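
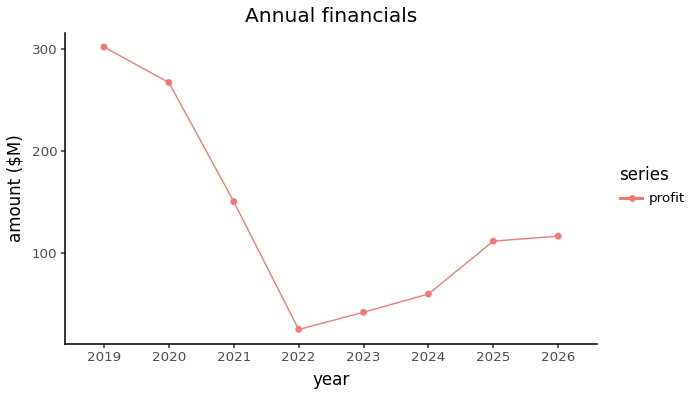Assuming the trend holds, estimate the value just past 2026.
≈ 162.5

Last three: 50, 100, 125 → slope ≈ 37.5/step → next ≈ 162.5.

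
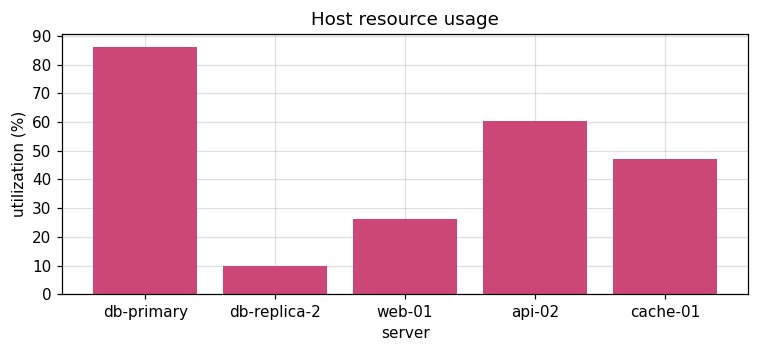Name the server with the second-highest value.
api-02

Top 3: db-primary ≈ 90, api-02 ≈ 60, cache-01 ≈ 50.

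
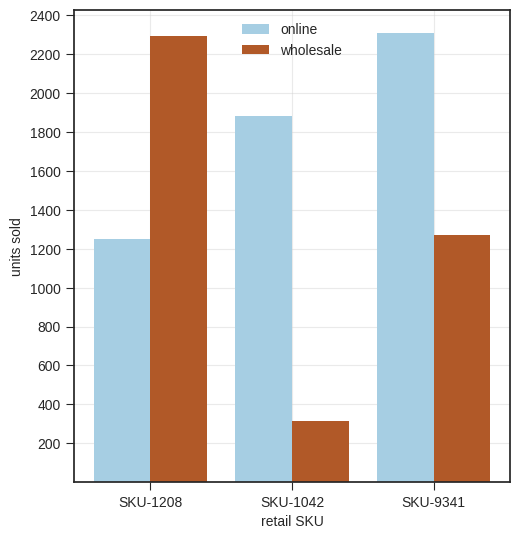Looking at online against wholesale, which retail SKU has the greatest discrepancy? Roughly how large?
SKU-1042, ≈ 1400

SKU-1042: online ≈ 1800, wholesale ≈ 400 → gap ≈ 1400. Next-largest (SKU-9341) is only ≈ 1200.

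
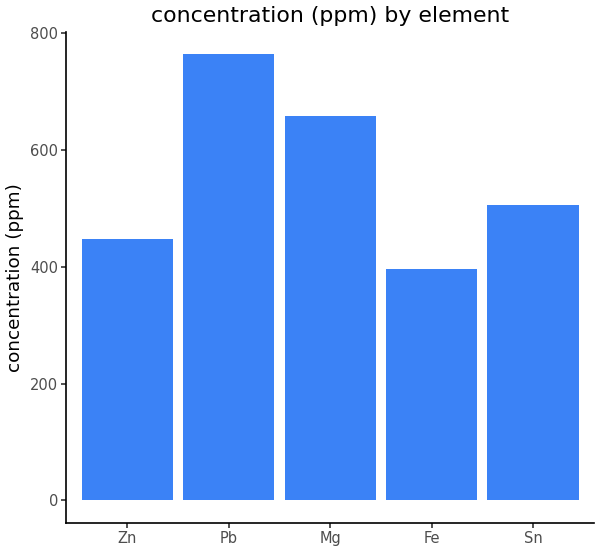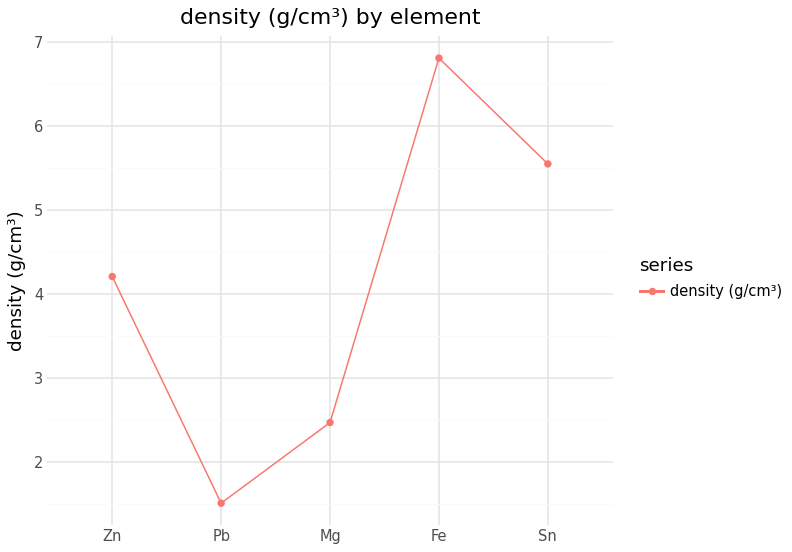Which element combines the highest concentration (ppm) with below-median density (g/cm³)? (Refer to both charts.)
Pb

Chart 2 median density (g/cm³) ≈ 4; below-median elements: Pb, Mg. Among those, Pb has the highest concentration (ppm) (≈ 800).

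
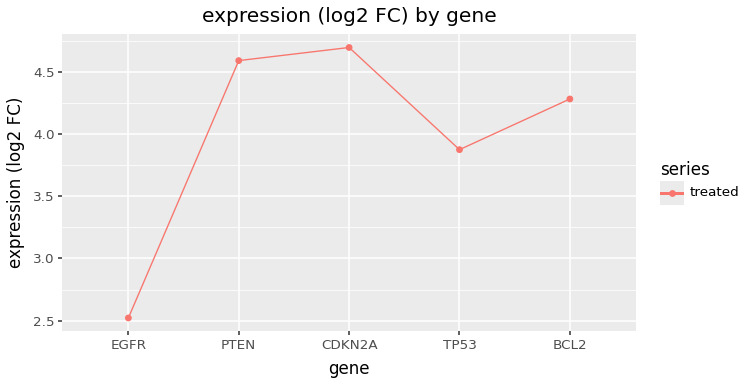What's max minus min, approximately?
≈ 2.0

Max CDKN2A ≈ 4.6, min EGFR ≈ 2.6; range ≈ 2.0.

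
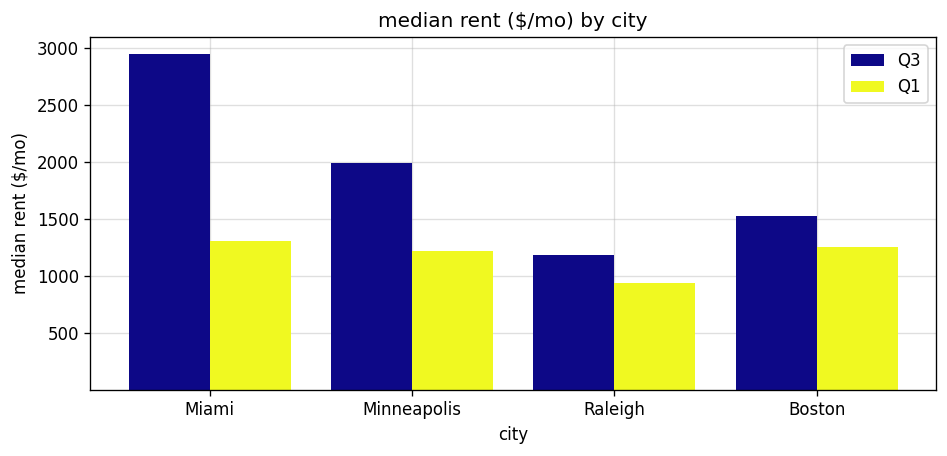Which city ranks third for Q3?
Top 4 for Q3: Miami ≈ 3000, Minneapolis ≈ 2000, Boston ≈ 1500, Raleigh ≈ 1000.

Boston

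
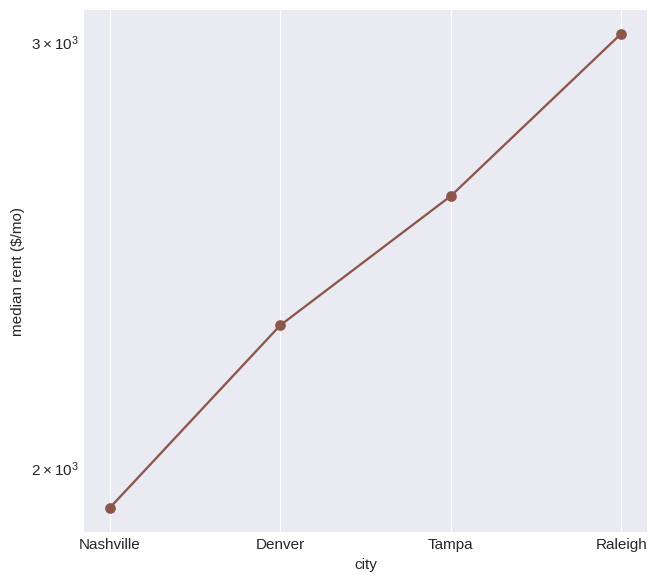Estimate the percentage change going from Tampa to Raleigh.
Tampa ≈ 2600, Raleigh ≈ 3000; (3000 − 2600) / 2600 ≈ +15.4%.

≈ +15.4%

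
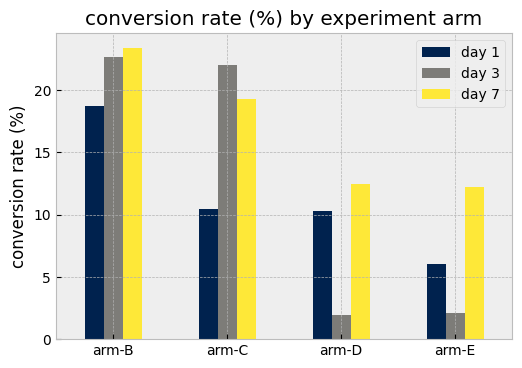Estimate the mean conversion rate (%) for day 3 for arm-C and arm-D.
≈ 12

(22 + 2) / 2 ≈ 12.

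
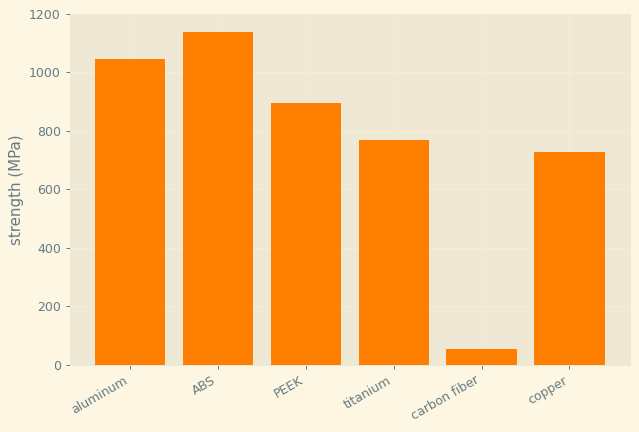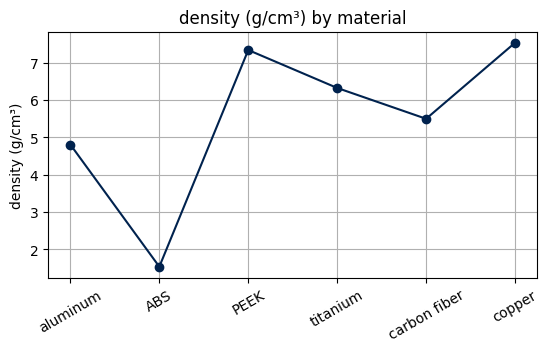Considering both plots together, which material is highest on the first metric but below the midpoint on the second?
ABS

Chart 2 median density (g/cm³) ≈ 6; below-median materials: aluminum, ABS, carbon fiber. Among those, ABS has the highest strength (MPa) (≈ 1200).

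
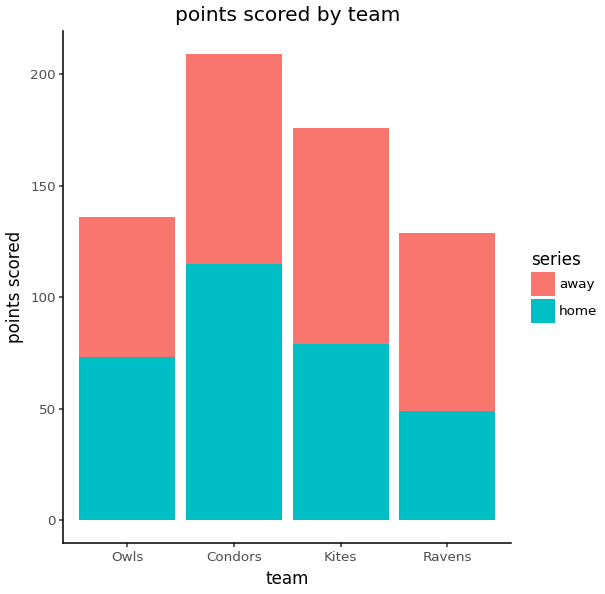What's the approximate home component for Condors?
home top ≈ 120, bottom ≈ 0; segment ≈ 120.

≈ 120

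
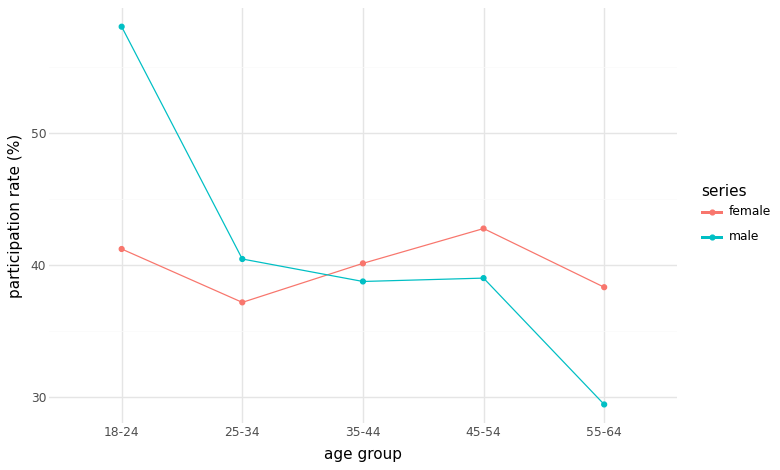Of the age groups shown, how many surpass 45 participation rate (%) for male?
1

Above 45: 18-24.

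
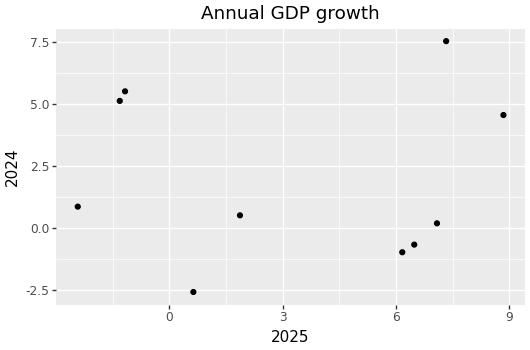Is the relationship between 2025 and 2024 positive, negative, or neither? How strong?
no clear correlation

Points are roughly uncorrelated; weak (|r| ≈ 0.0).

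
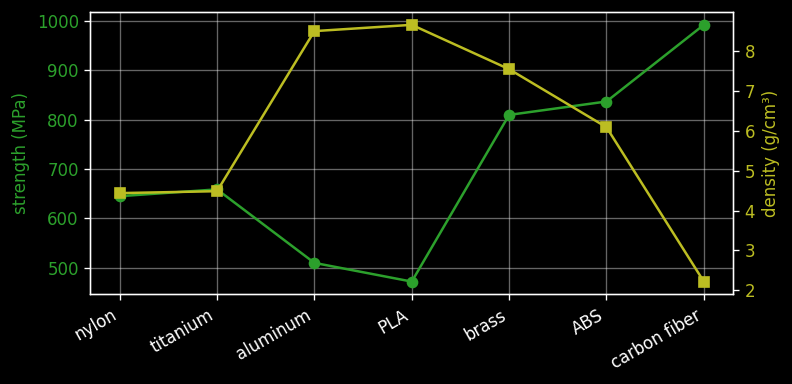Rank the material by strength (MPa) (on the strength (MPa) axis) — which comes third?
Top 4 (on the strength (MPa) axis): carbon fiber ≈ 1000, ABS ≈ 850, brass ≈ 800, titanium ≈ 650.

brass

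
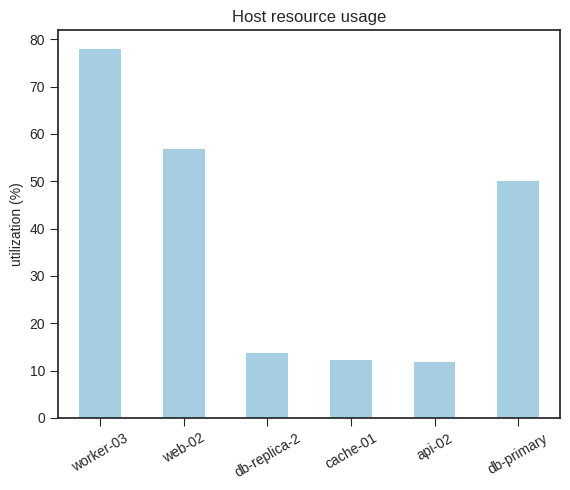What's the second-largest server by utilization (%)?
Top 3: worker-03 ≈ 80, web-02 ≈ 60, db-primary ≈ 50.

web-02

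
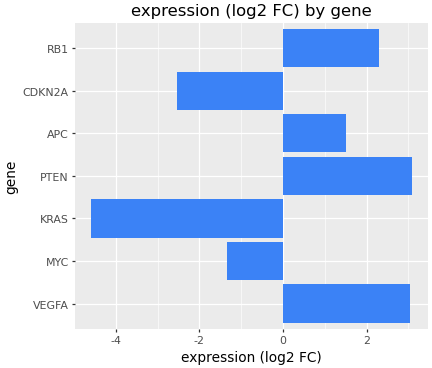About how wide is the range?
≈ 8

Max PTEN ≈ 3, min KRAS ≈ -5; range ≈ 8.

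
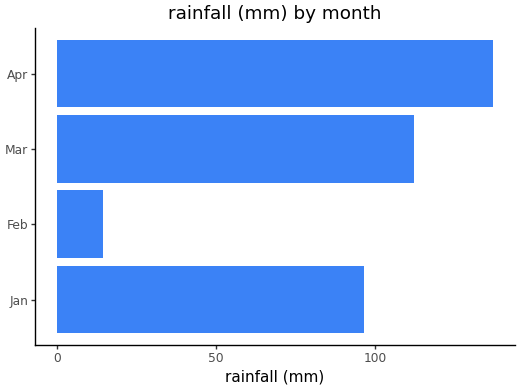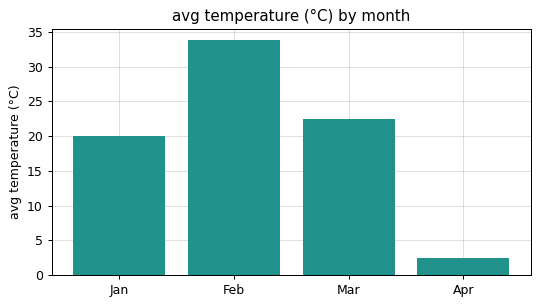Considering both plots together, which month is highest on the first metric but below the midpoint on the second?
Chart 2 median avg temperature (°C) ≈ 20; below-median months: Jan, Apr. Among those, Apr has the highest rainfall (mm) (≈ 140).

Apr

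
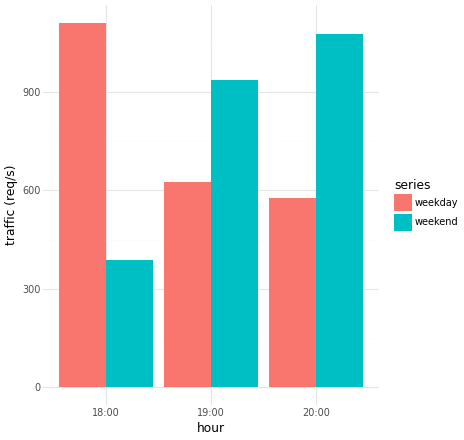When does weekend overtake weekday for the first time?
18:00: weekend ≈ 400 vs weekday ≈ 1100 (not yet); 19:00: weekend ≈ 900 vs weekday ≈ 600 (first crossover).

19:00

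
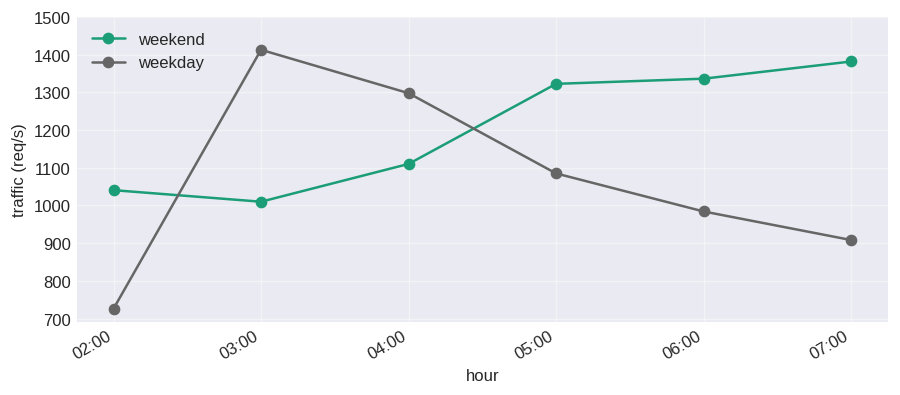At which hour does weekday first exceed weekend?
03:00

02:00: weekday ≈ 700 vs weekend ≈ 1000 (not yet); 03:00: weekday ≈ 1400 vs weekend ≈ 1000 (first crossover).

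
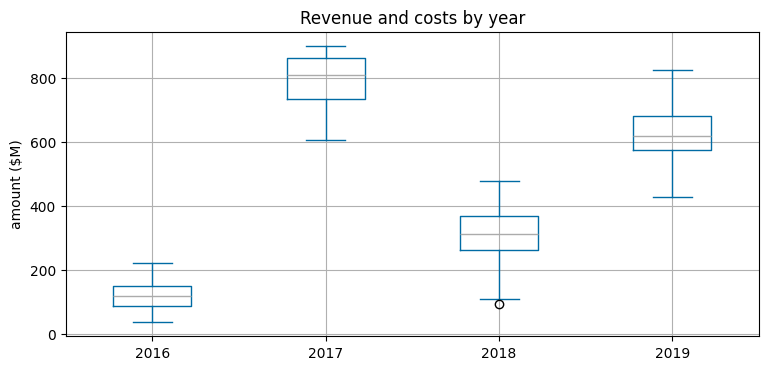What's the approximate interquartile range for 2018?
≈ 100

Q3 ≈ 400, Q1 ≈ 300; IQR ≈ 100.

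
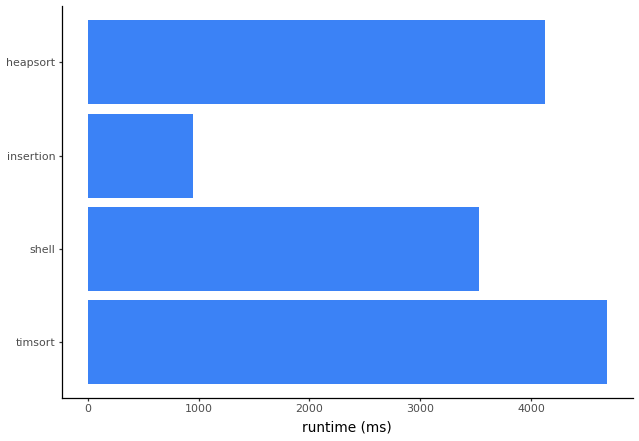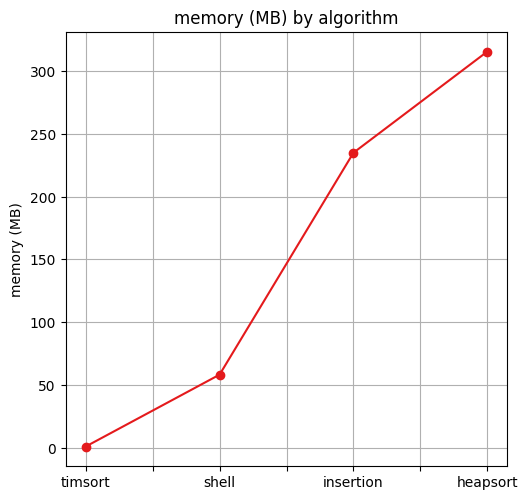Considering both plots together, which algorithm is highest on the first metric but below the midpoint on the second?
timsort

Chart 2 median memory (MB) ≈ 150; below-median algorithms: timsort, shell. Among those, timsort has the highest runtime (ms) (≈ 4500).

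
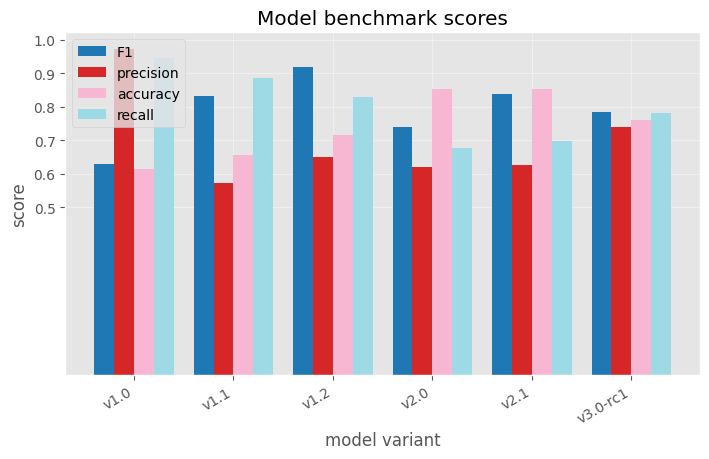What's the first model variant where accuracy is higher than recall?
v2.0

v1.2: accuracy ≈ 0.7 vs recall ≈ 0.8 (not yet); v2.0: accuracy ≈ 0.9 vs recall ≈ 0.7 (first crossover).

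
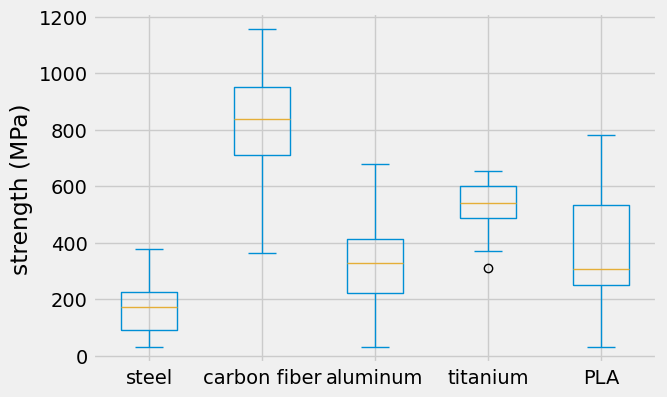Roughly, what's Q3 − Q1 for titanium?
≈ 100

Q3 ≈ 600, Q1 ≈ 500; IQR ≈ 100.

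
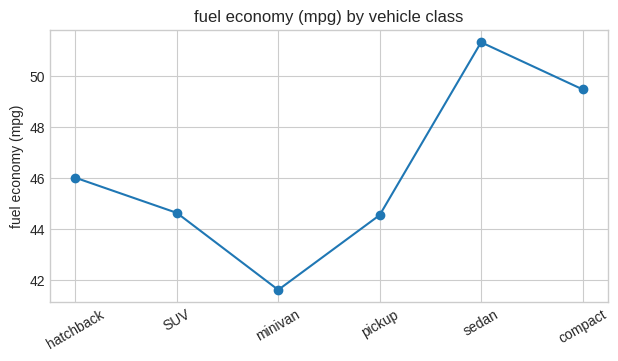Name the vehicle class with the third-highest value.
Top 4: sedan ≈ 51, compact ≈ 49, hatchback ≈ 46, SUV ≈ 45.

hatchback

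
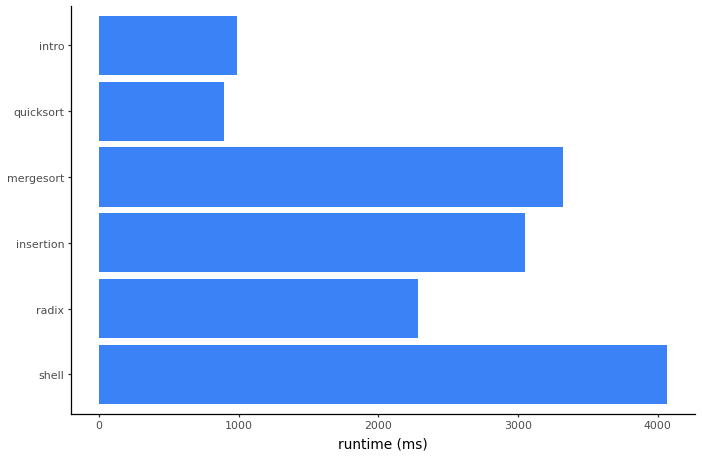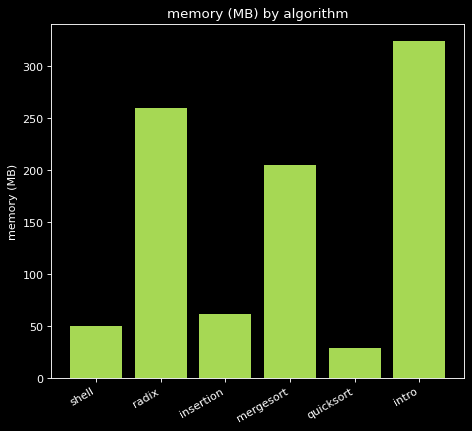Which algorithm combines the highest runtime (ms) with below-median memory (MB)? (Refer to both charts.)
Chart 2 median memory (MB) ≈ 150; below-median algorithms: shell, insertion, quicksort. Among those, shell has the highest runtime (ms) (≈ 4000).

shell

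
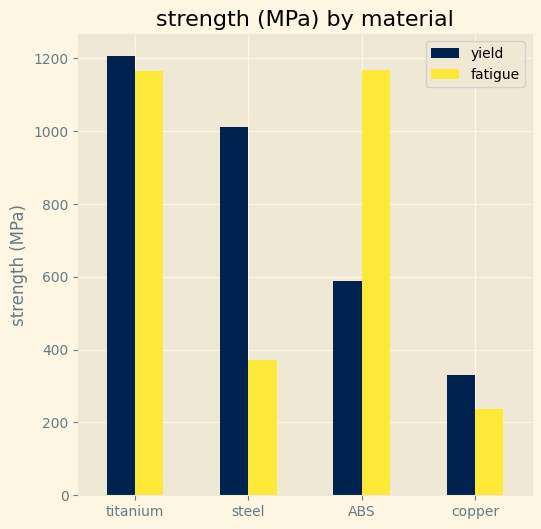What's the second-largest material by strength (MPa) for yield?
Top 3 for yield: titanium ≈ 1200, steel ≈ 1000, ABS ≈ 600.

steel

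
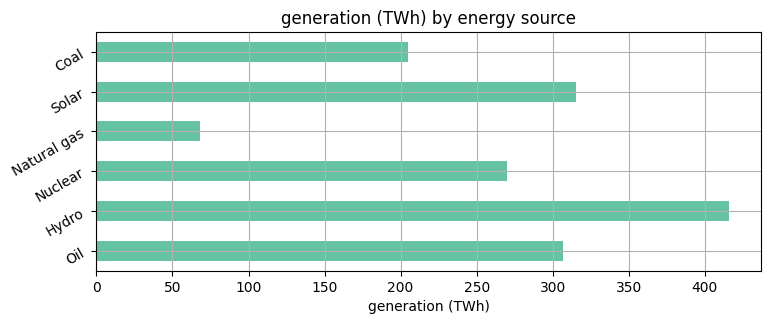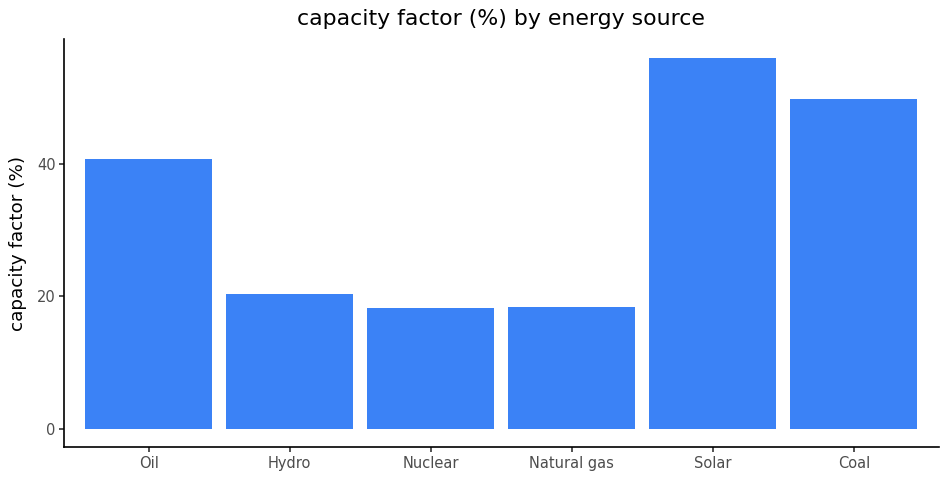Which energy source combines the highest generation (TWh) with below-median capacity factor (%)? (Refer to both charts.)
Chart 2 median capacity factor (%) ≈ 30; below-median energy sources: Hydro, Nuclear, Natural gas. Among those, Hydro has the highest generation (TWh) (≈ 400).

Hydro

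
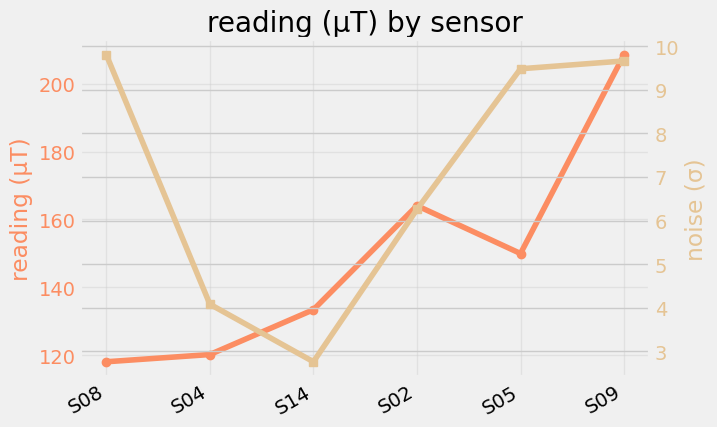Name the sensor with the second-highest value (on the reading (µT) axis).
S02

Top 3 (on the reading (µT) axis): S09 ≈ 210, S02 ≈ 160, S05 ≈ 150.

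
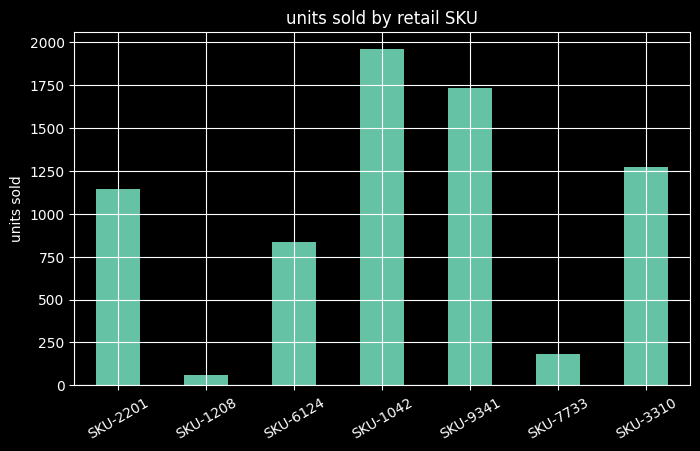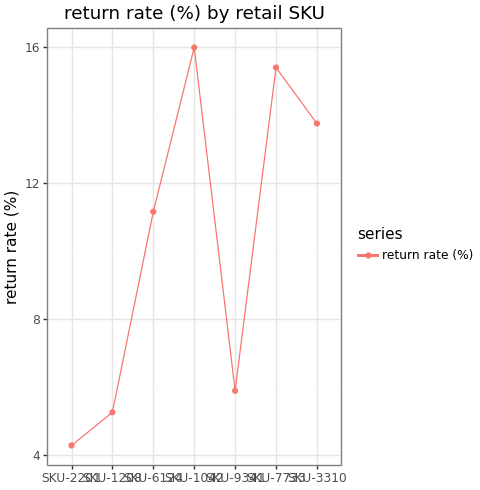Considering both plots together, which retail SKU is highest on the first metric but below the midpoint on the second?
SKU-9341

Chart 2 median return rate (%) ≈ 12; below-median retail SKUs: SKU-2201, SKU-1208, SKU-9341. Among those, SKU-9341 has the highest units sold (≈ 1800).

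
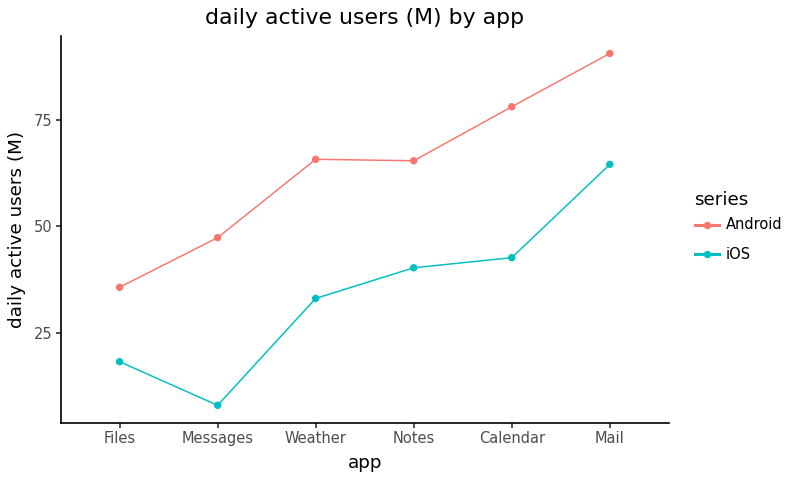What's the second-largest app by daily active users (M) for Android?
Top 3 for Android: Mail ≈ 90, Calendar ≈ 80, Weather ≈ 70.

Calendar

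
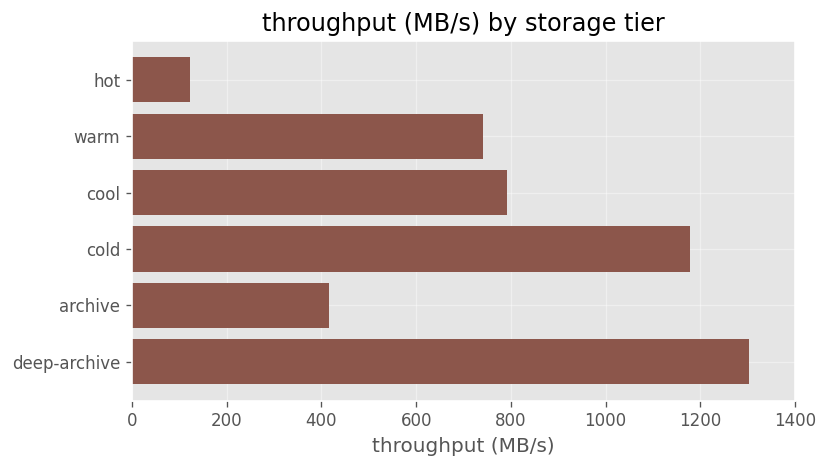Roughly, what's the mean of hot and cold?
(200 + 1200) / 2 ≈ 700.

≈ 700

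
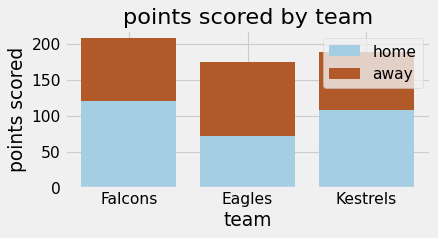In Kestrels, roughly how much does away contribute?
≈ 80

away top ≈ 180, bottom ≈ 100; segment ≈ 80.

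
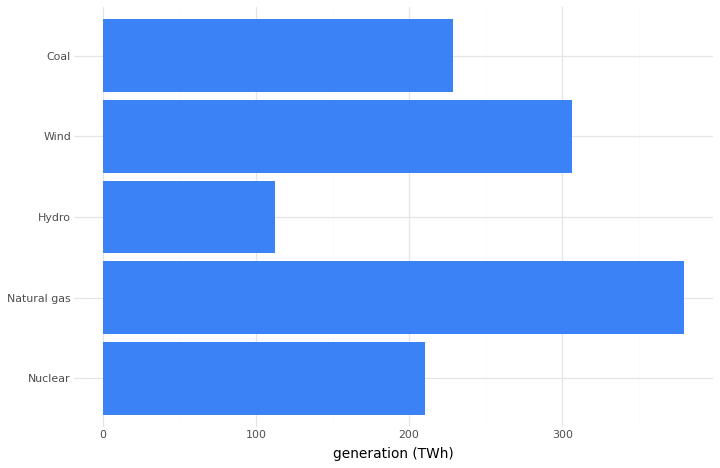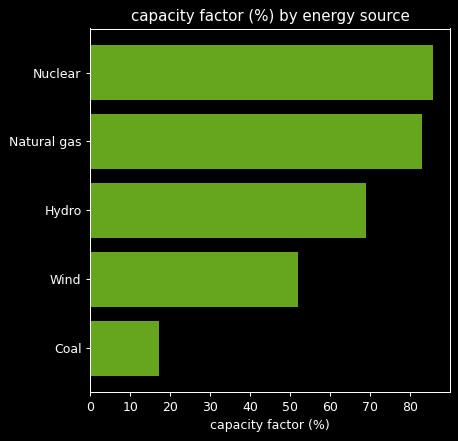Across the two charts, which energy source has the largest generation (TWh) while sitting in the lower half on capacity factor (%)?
Wind

Chart 2 median capacity factor (%) ≈ 70; below-median energy sources: Wind, Coal. Among those, Wind has the highest generation (TWh) (≈ 300).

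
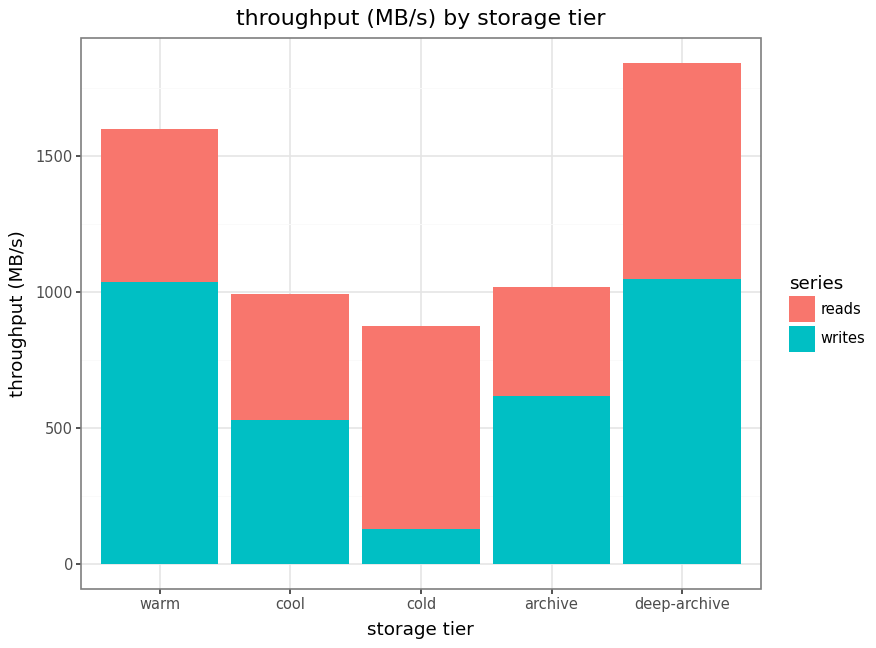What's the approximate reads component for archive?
reads top ≈ 1000, bottom ≈ 600; segment ≈ 400.

≈ 400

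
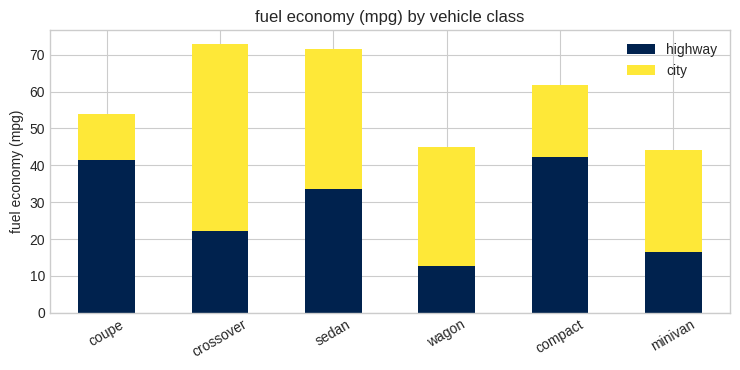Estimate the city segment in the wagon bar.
≈ 30

city top ≈ 40, bottom ≈ 10; segment ≈ 30.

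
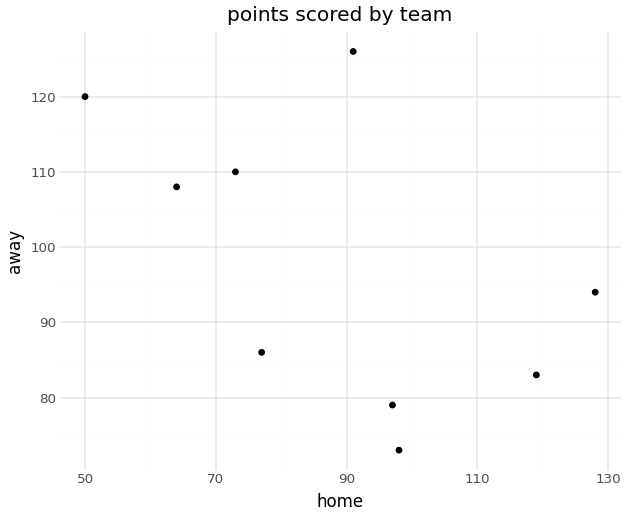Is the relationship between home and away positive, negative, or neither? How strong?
Points are negatively correlated; moderate (|r| ≈ 0.5).

negative, moderate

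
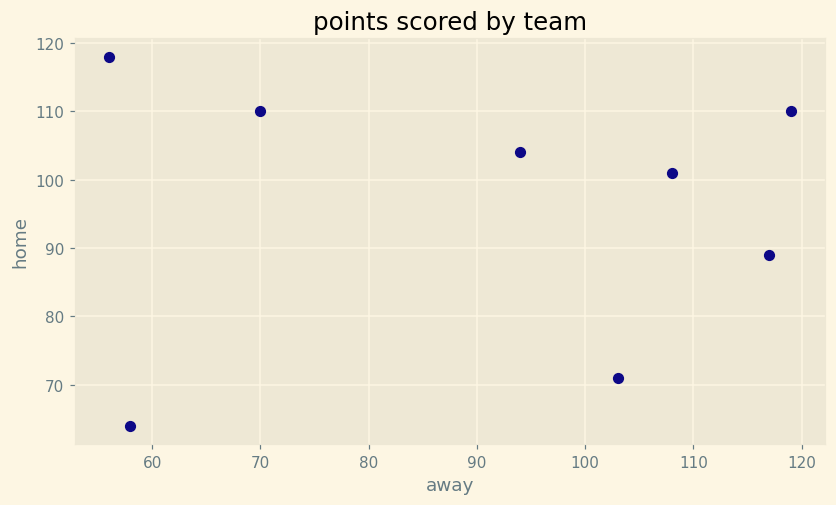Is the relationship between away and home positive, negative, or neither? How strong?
Points are roughly uncorrelated; weak (|r| ≈ 0.0).

no clear correlation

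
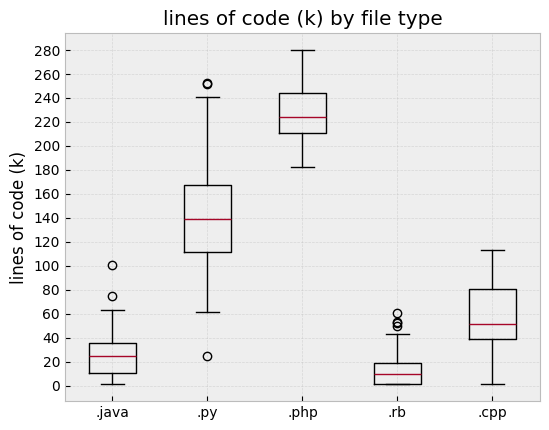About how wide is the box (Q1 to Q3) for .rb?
Q3 ≈ 20, Q1 ≈ 0; IQR ≈ 20.

≈ 20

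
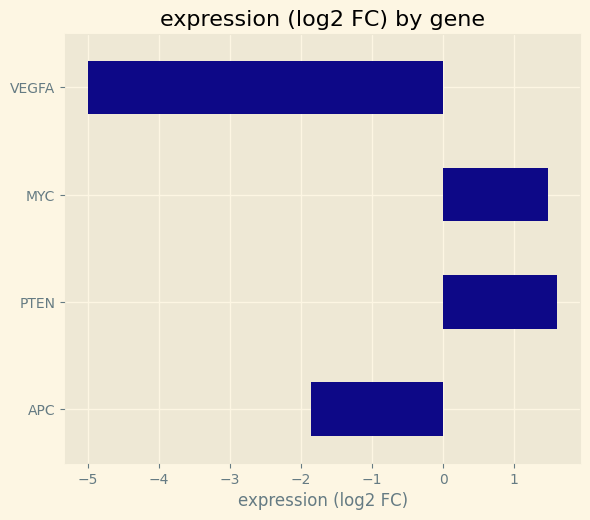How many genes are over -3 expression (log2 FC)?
3

Above -3: APC, PTEN, MYC.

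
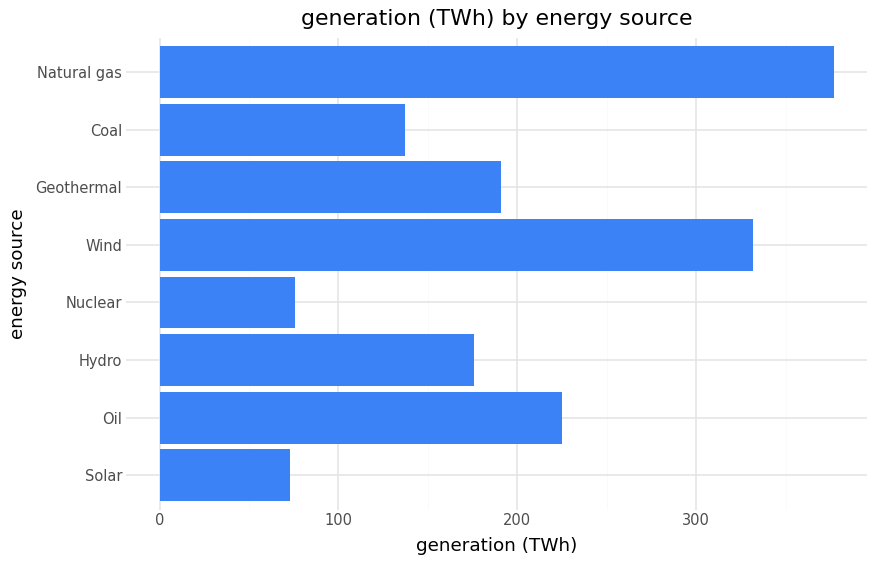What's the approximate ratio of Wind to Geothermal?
Wind ≈ 350, Geothermal ≈ 200; 350/200 ≈ 1.75.

≈ 1.75×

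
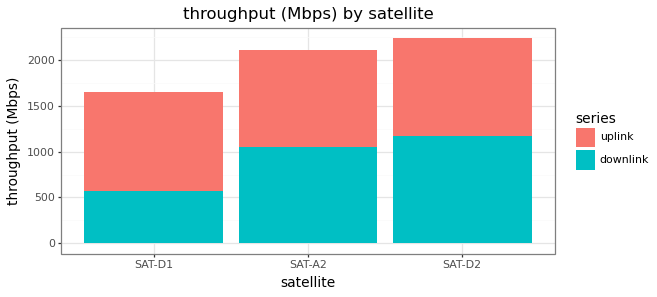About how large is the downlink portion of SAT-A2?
downlink top ≈ 1000, bottom ≈ 0; segment ≈ 1000.

≈ 1000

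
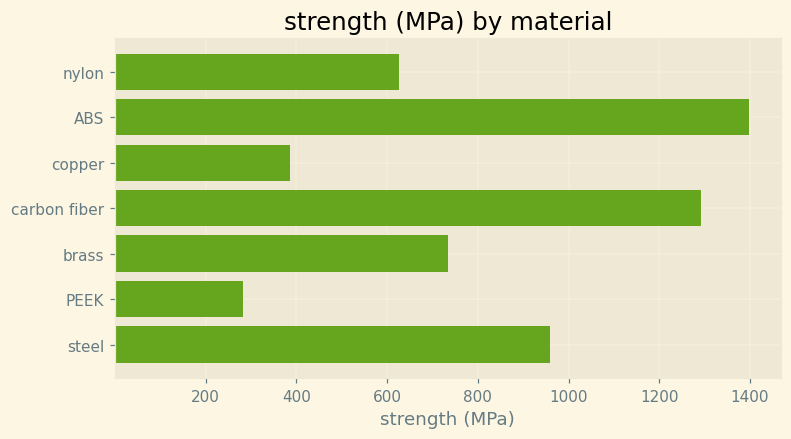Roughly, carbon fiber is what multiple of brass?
≈ 1.5×

carbon fiber ≈ 1200, brass ≈ 800; 1200/800 ≈ 1.5.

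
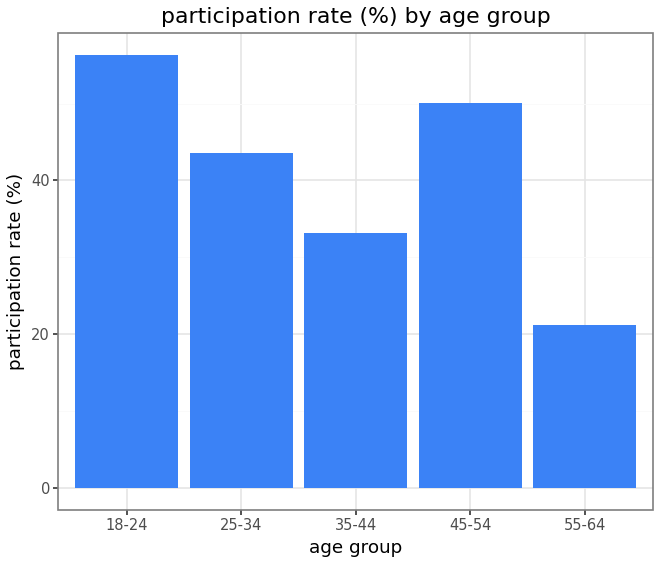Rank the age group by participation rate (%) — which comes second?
45-54

Top 3: 18-24 ≈ 55, 45-54 ≈ 50, 25-34 ≈ 45.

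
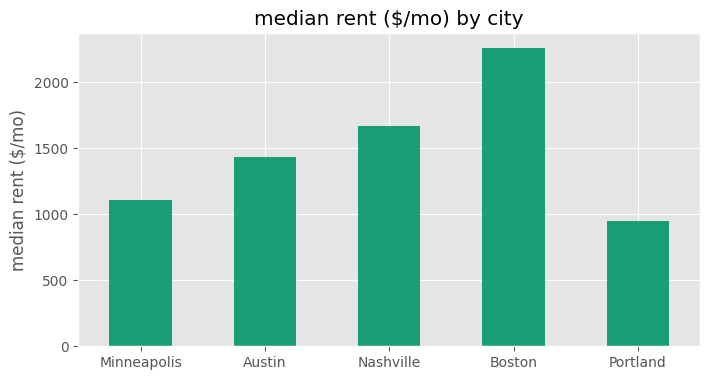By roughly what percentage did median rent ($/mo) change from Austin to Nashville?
Austin ≈ 1400, Nashville ≈ 1600; (1600 − 1400) / 1400 ≈ +14.3%.

≈ +14.3%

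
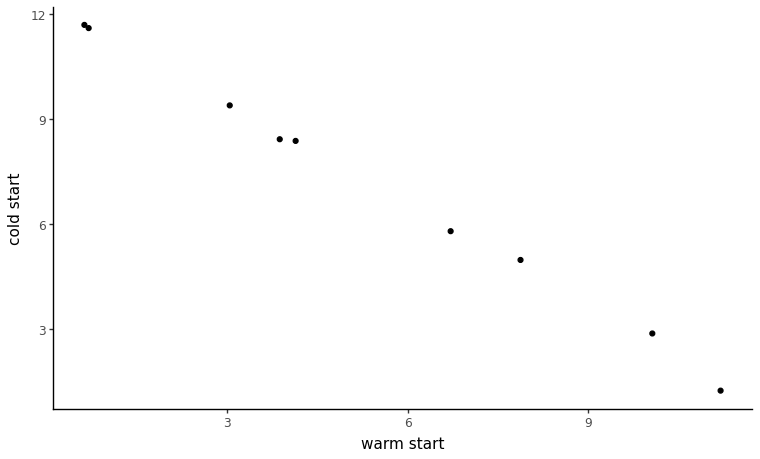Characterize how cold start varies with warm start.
Points are negatively correlated; strong (|r| ≈ 1.0).

negative, strong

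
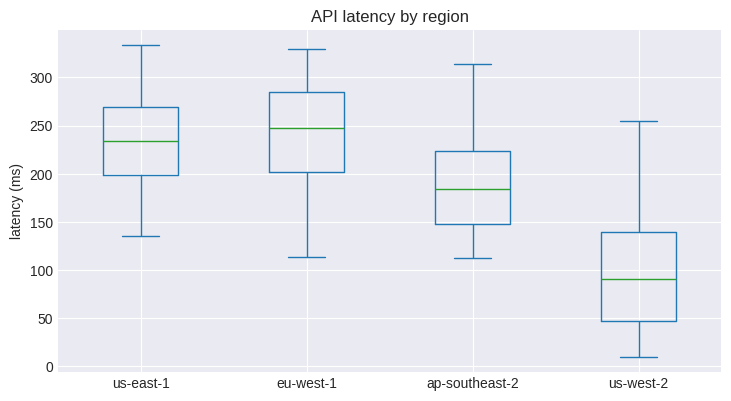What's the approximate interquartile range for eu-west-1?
≈ 80

Q3 ≈ 280, Q1 ≈ 200; IQR ≈ 80.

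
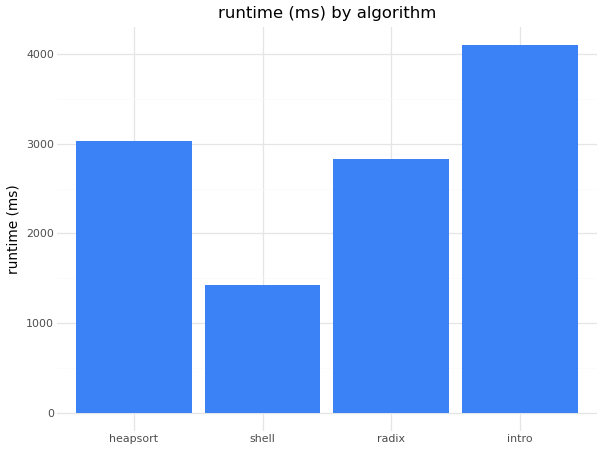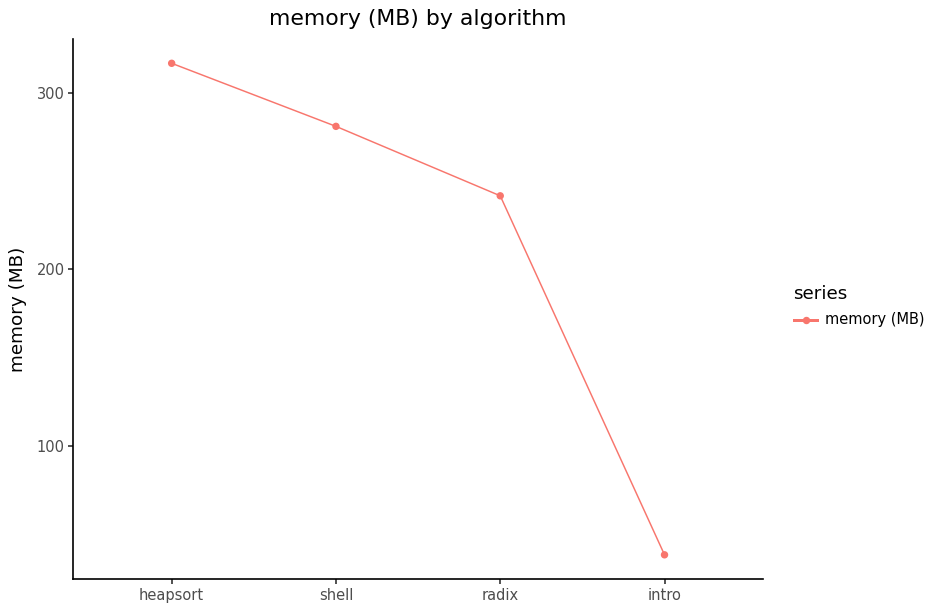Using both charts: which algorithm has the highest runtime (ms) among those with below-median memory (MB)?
intro

Chart 2 median memory (MB) ≈ 250; below-median algorithms: radix, intro. Among those, intro has the highest runtime (ms) (≈ 4000).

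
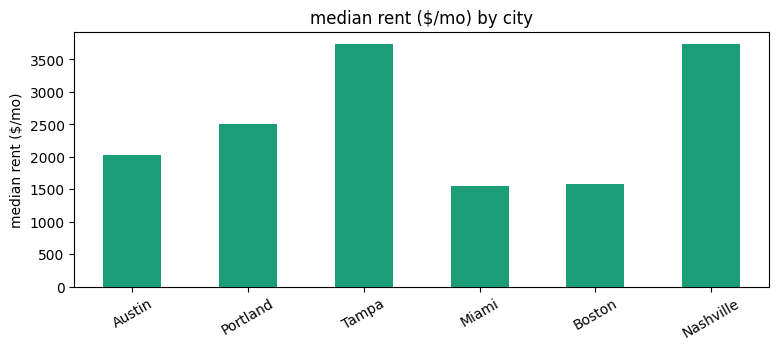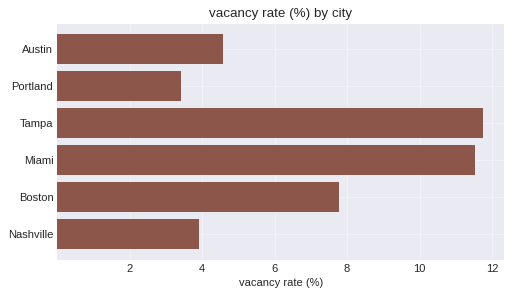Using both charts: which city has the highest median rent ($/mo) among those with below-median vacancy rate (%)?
Nashville

Chart 2 median vacancy rate (%) ≈ 6; below-median cities: Austin, Portland, Nashville. Among those, Nashville has the highest median rent ($/mo) (≈ 3500).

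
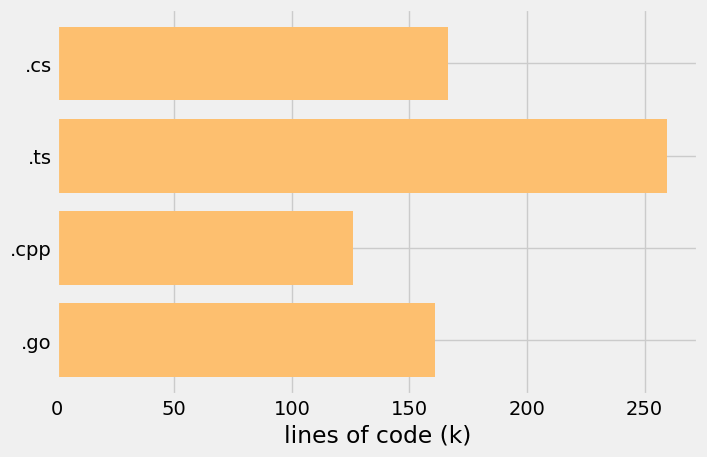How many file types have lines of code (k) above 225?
1

Above 225: .ts.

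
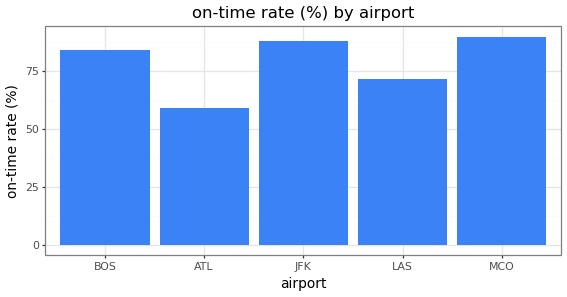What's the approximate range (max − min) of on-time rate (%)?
≈ 30

Max MCO ≈ 90, min ATL ≈ 60; range ≈ 30.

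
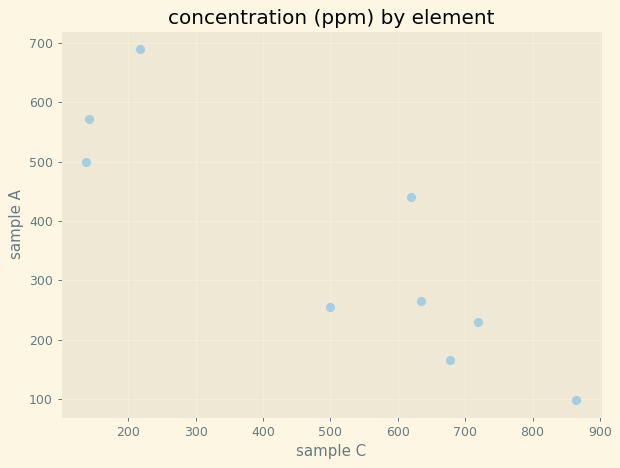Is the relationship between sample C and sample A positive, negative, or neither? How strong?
negative, strong

Points are negatively correlated; strong (|r| ≈ 0.9).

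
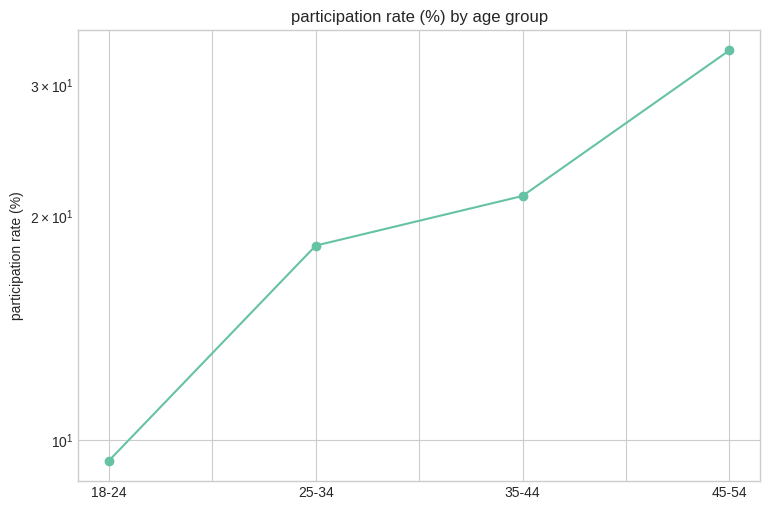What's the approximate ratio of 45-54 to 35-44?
45-54 ≈ 35, 35-44 ≈ 20; 35/20 ≈ 1.75.

≈ 1.75×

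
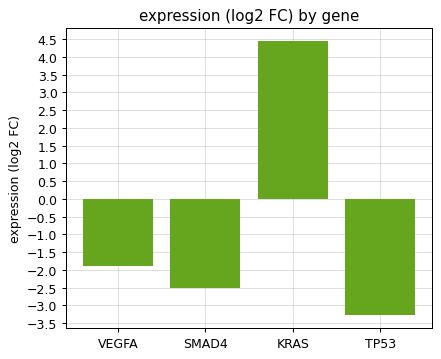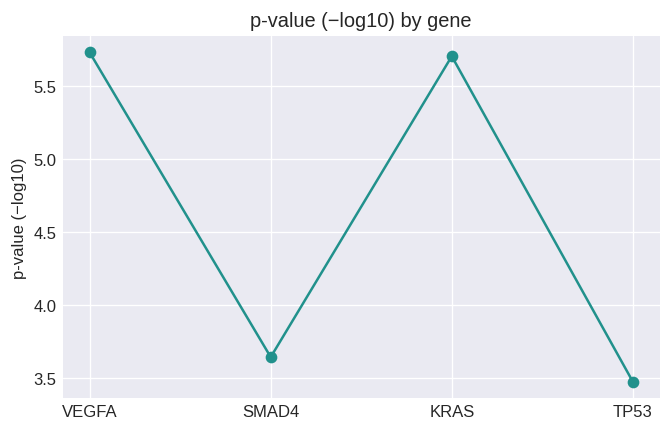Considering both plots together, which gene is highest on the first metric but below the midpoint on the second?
SMAD4

Chart 2 median p-value (−log10) ≈ 5; below-median genes: SMAD4, TP53. Among those, SMAD4 has the highest expression (log2 FC) (≈ -2.5).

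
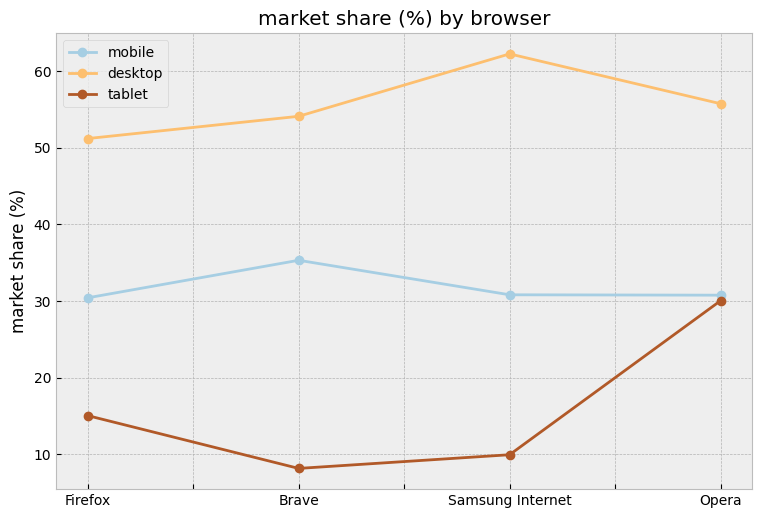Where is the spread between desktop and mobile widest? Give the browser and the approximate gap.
Samsung Internet: desktop ≈ 60, mobile ≈ 30 → gap ≈ 30. Next-largest (Opera) is only ≈ 25.

Samsung Internet, ≈ 30 %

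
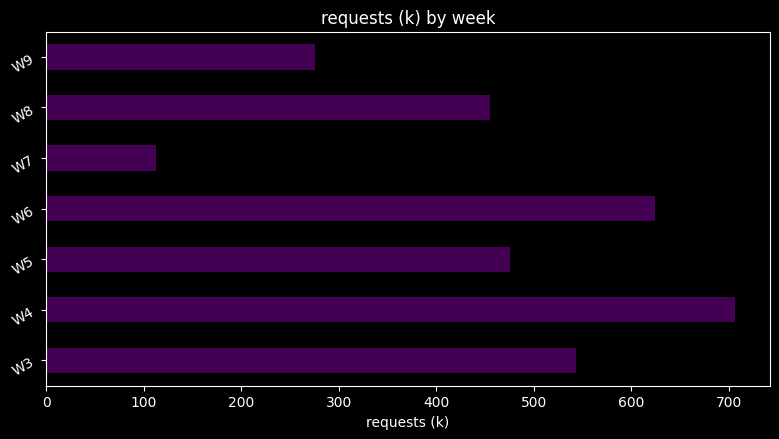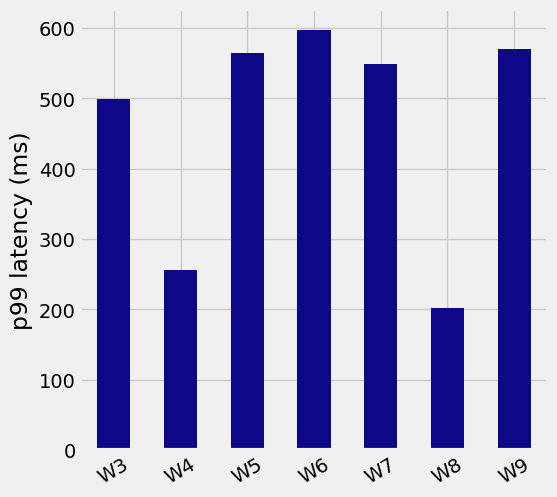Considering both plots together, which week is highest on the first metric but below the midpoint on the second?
W4

Chart 2 median p99 latency (ms) ≈ 500; below-median weeks: W3, W4, W8. Among those, W4 has the highest requests (k) (≈ 700).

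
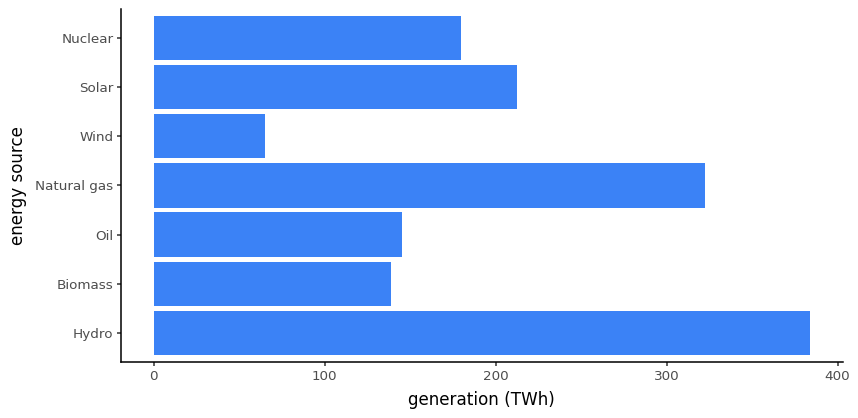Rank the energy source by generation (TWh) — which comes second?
Top 3: Hydro ≈ 400, Natural gas ≈ 300, Solar ≈ 200.

Natural gas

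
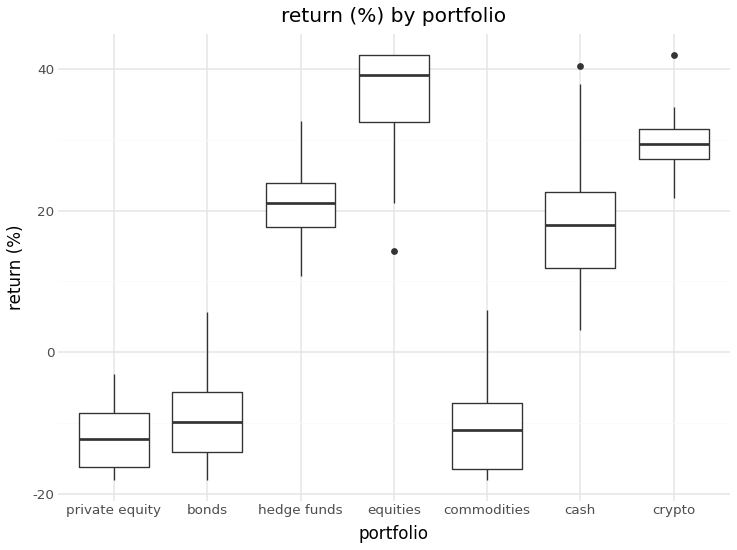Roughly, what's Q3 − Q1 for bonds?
≈ 10

Q3 ≈ -5, Q1 ≈ -15; IQR ≈ 10.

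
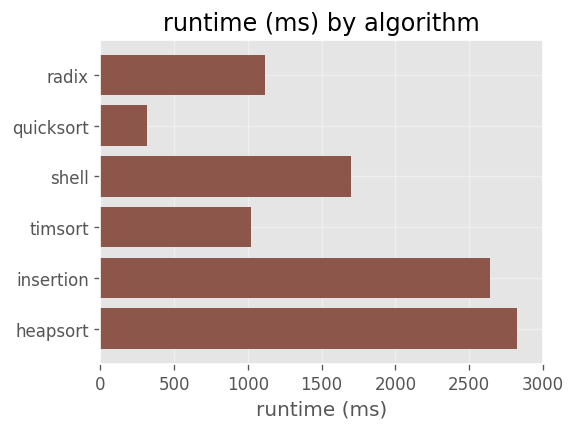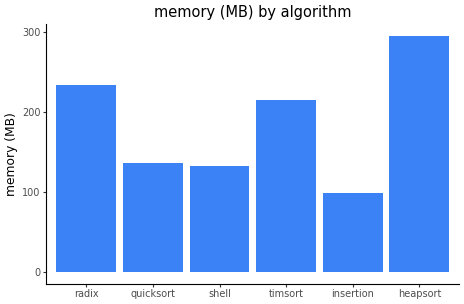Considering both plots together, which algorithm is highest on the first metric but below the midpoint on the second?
Chart 2 median memory (MB) ≈ 200; below-median algorithms: quicksort, shell, insertion. Among those, insertion has the highest runtime (ms) (≈ 2500).

insertion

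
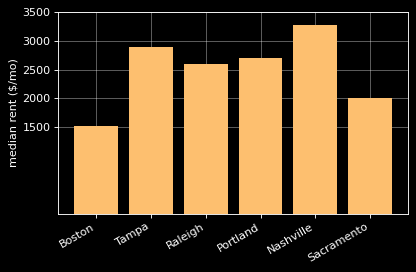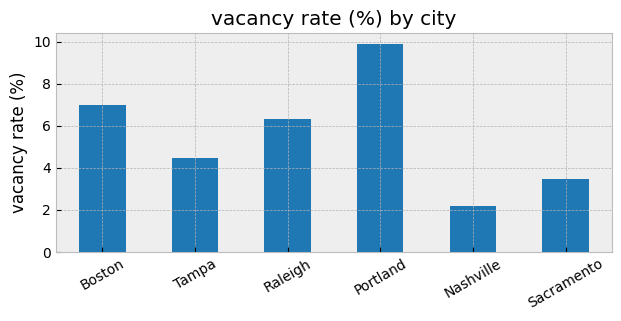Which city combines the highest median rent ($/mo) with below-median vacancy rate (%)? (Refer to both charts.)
Chart 2 median vacancy rate (%) ≈ 5; below-median cities: Tampa, Nashville, Sacramento. Among those, Nashville has the highest median rent ($/mo) (≈ 3500).

Nashville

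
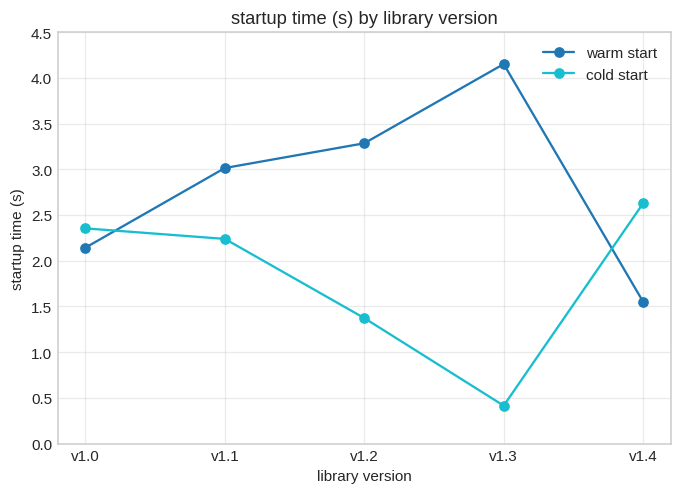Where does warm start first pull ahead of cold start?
v1.1

v1.0: warm start ≈ 2.0 vs cold start ≈ 2.5 (not yet); v1.1: warm start ≈ 3.0 vs cold start ≈ 2.0 (first crossover).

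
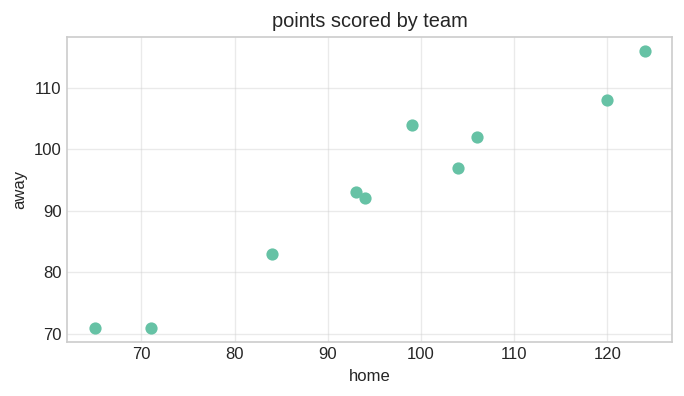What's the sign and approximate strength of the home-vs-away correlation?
positive, strong

Points are positively correlated; strong (|r| ≈ 1.0).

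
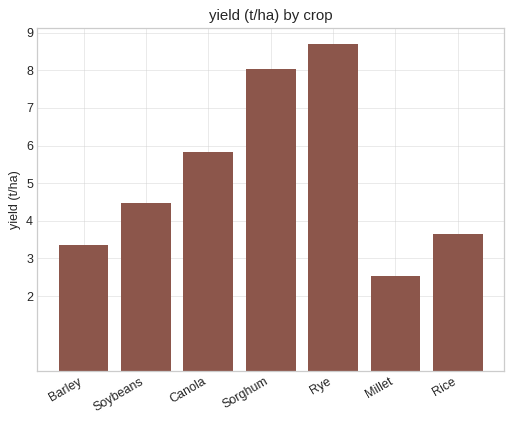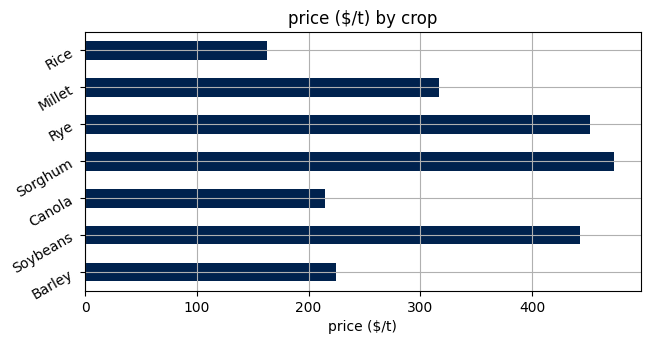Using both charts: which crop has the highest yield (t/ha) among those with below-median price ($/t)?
Chart 2 median price ($/t) ≈ 300; below-median crops: Barley, Canola, Rice. Among those, Canola has the highest yield (t/ha) (≈ 6).

Canola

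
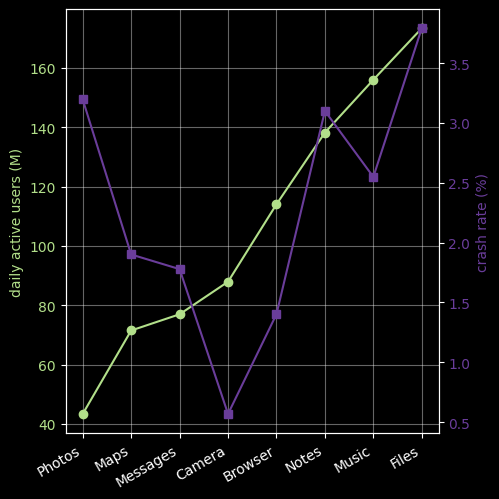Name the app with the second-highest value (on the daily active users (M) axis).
Music

Top 3 (on the daily active users (M) axis): Files ≈ 180, Music ≈ 160, Notes ≈ 140.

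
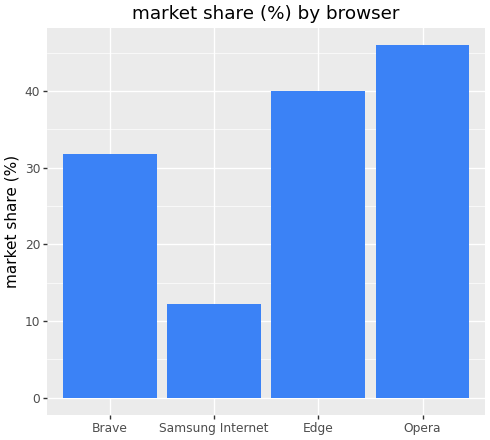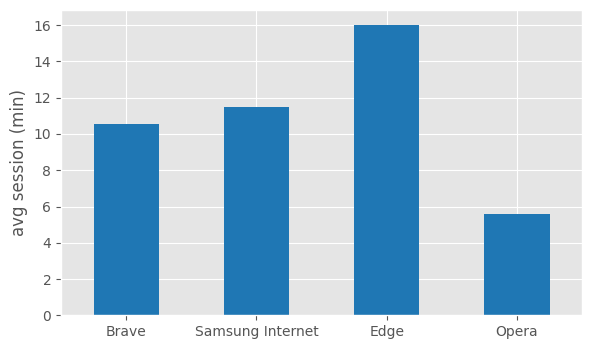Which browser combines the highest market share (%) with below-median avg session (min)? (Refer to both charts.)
Opera

Chart 2 median avg session (min) ≈ 12; below-median browsers: Brave, Opera. Among those, Opera has the highest market share (%) (≈ 45).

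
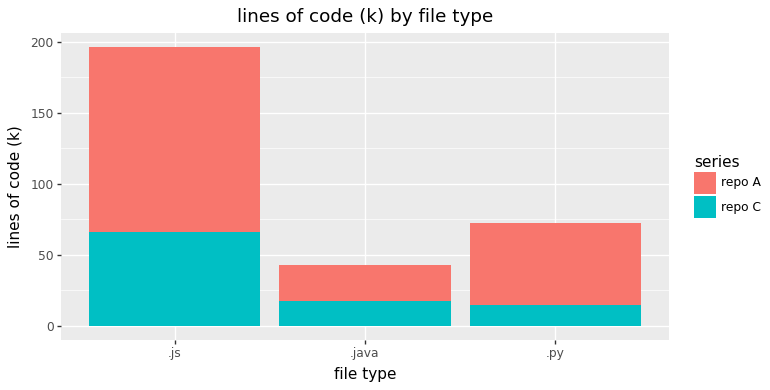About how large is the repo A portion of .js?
repo A top ≈ 200, bottom ≈ 60; segment ≈ 140.

≈ 140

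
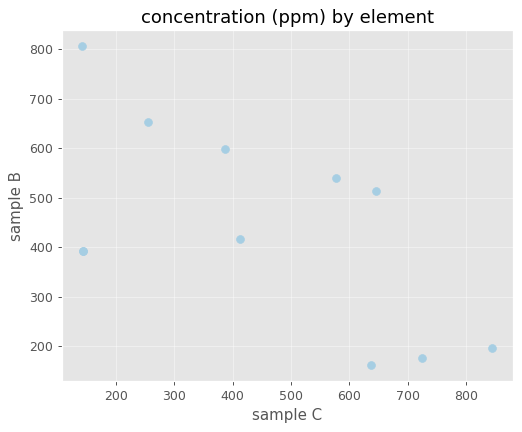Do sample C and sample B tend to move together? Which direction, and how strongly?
Points are negatively correlated; moderate (|r| ≈ 0.6).

negative, moderate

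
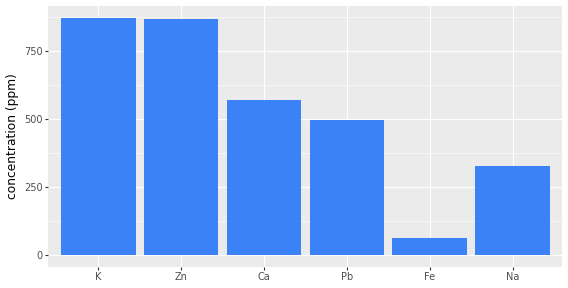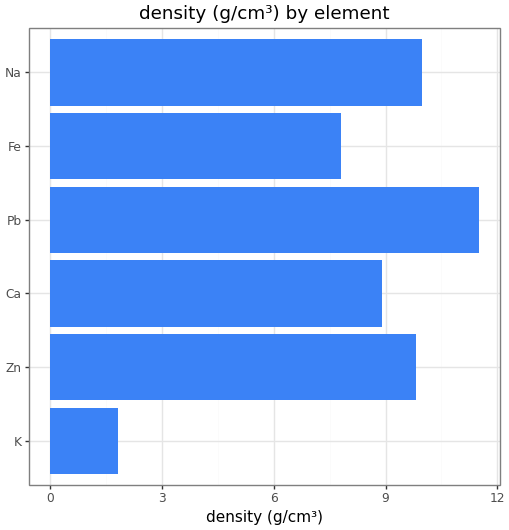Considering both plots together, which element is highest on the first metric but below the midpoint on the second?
Chart 2 median density (g/cm³) ≈ 10; below-median elements: K, Ca, Fe. Among those, K has the highest concentration (ppm) (≈ 900).

K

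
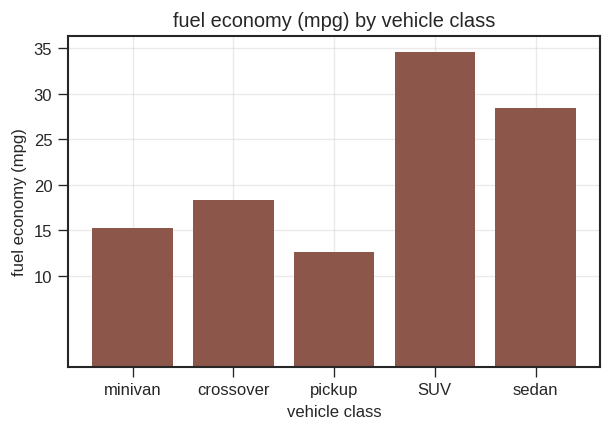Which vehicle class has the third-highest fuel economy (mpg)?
crossover

Top 4: SUV ≈ 35, sedan ≈ 30, crossover ≈ 20, minivan ≈ 15.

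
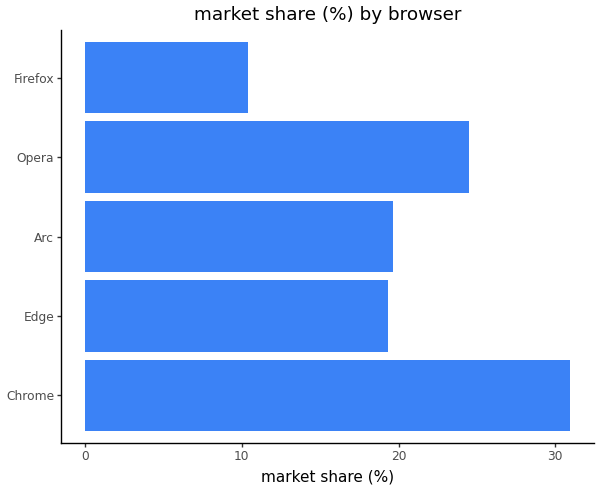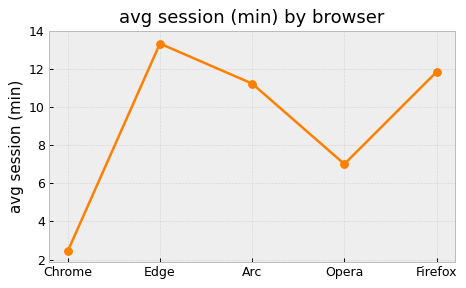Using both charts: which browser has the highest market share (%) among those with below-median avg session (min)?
Chart 2 median avg session (min) ≈ 12; below-median browsers: Chrome, Opera. Among those, Chrome has the highest market share (%) (≈ 30).

Chrome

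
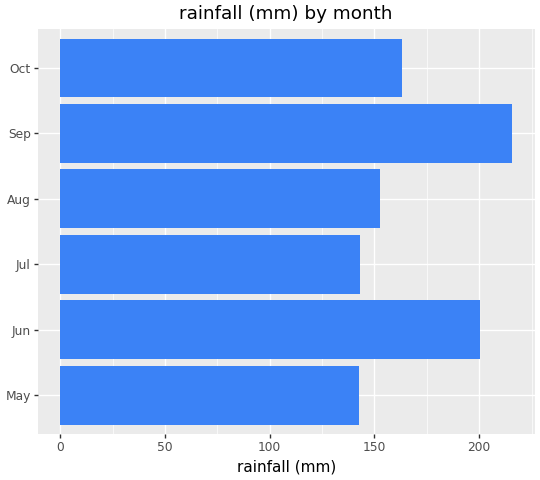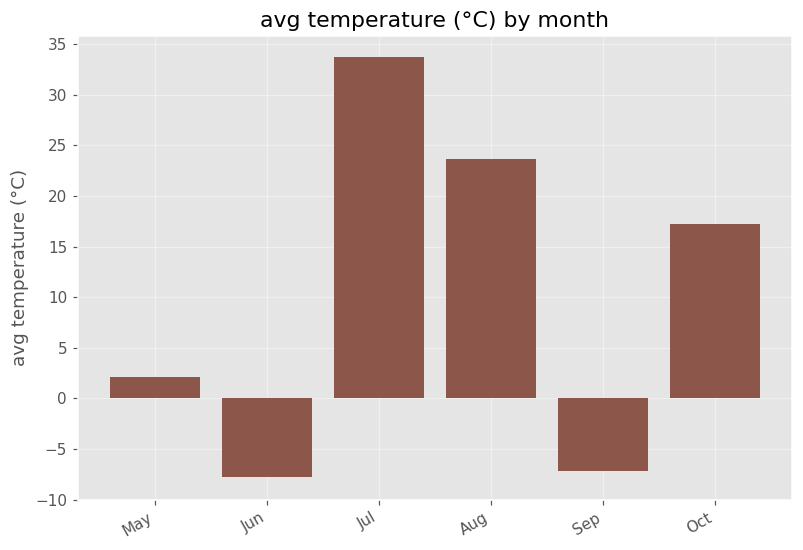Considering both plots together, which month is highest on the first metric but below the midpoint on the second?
Sep

Chart 2 median avg temperature (°C) ≈ 10; below-median months: May, Jun, Sep. Among those, Sep has the highest rainfall (mm) (≈ 220).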